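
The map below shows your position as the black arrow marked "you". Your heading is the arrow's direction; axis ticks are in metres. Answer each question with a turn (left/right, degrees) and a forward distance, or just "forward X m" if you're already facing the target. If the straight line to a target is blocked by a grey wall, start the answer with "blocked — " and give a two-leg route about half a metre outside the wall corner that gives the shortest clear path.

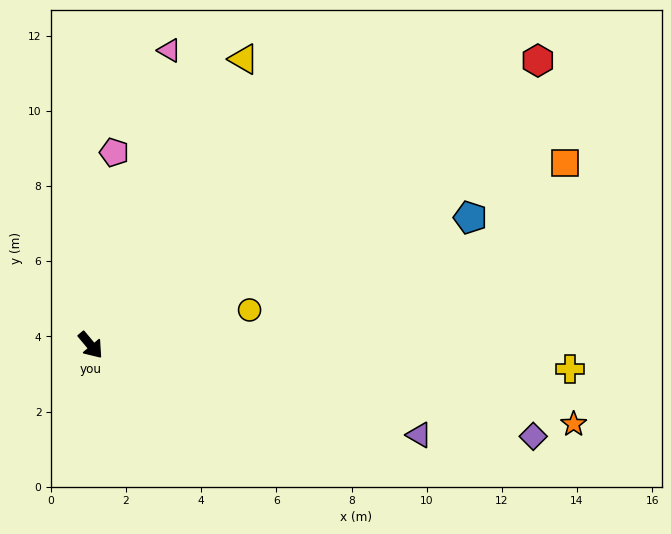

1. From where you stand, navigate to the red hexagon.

turn left 83°, forward 14.1 m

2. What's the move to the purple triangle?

turn left 35°, forward 9.1 m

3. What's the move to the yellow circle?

turn left 63°, forward 4.3 m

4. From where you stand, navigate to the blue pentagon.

turn left 69°, forward 10.7 m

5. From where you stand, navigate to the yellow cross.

turn left 47°, forward 12.8 m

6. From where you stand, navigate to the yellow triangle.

turn left 112°, forward 8.6 m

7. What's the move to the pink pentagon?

turn left 133°, forward 5.2 m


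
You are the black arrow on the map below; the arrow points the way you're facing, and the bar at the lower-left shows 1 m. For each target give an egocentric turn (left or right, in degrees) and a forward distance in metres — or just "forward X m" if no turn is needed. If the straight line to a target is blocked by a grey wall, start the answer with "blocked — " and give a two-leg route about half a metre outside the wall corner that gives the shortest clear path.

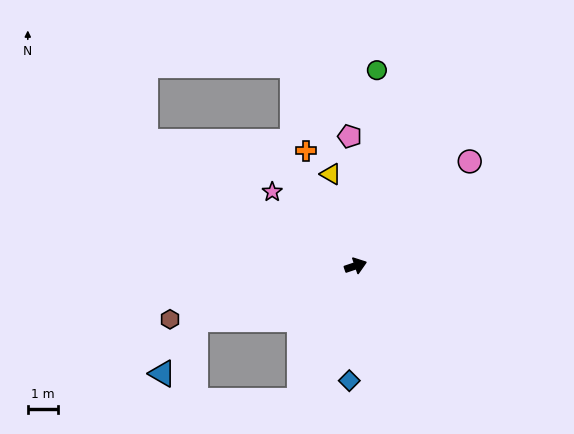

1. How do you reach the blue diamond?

turn right 112°, forward 3.8 m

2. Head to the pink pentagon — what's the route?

turn left 74°, forward 4.3 m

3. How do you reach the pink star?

turn left 120°, forward 3.7 m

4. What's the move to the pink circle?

turn left 24°, forward 5.1 m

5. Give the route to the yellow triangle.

turn left 86°, forward 3.2 m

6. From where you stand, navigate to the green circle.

turn left 65°, forward 6.5 m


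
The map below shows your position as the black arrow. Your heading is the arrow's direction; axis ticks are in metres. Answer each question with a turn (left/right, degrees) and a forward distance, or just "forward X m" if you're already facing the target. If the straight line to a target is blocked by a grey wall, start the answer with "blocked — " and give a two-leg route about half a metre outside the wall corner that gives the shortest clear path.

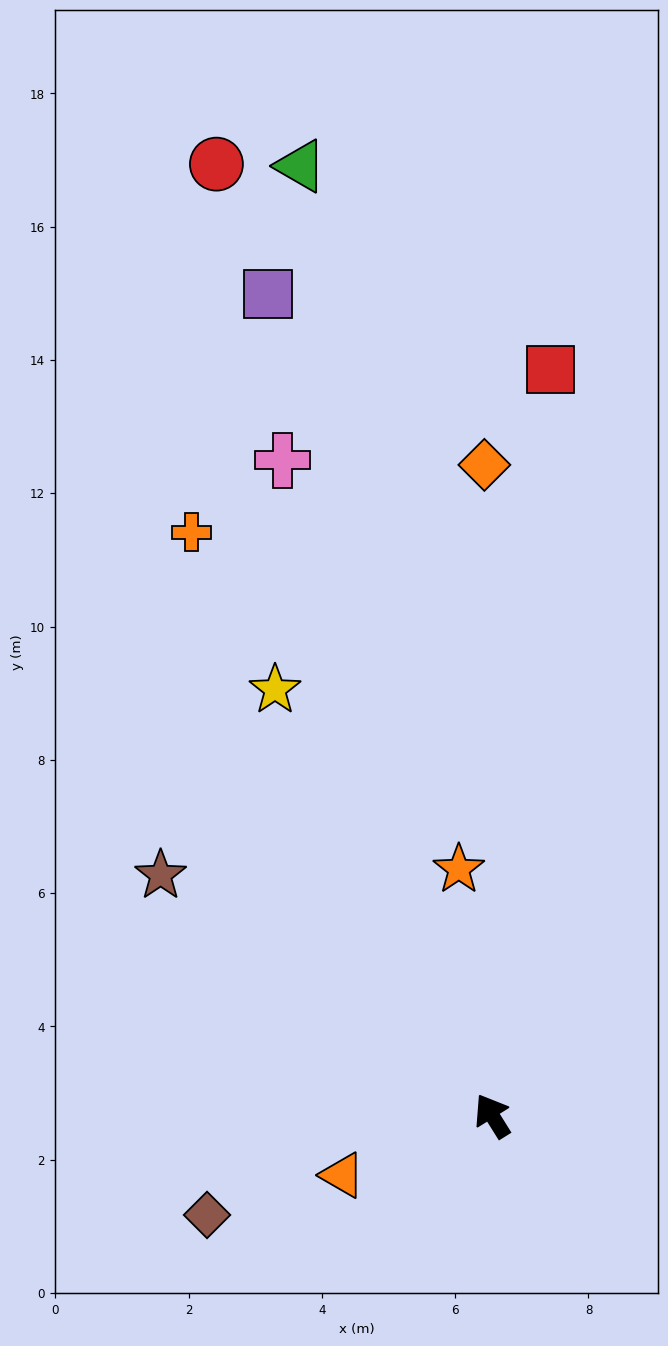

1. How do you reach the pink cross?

turn right 14°, forward 10.3 m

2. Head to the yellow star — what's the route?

turn right 5°, forward 7.2 m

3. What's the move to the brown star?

turn left 22°, forward 6.1 m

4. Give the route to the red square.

turn right 36°, forward 11.2 m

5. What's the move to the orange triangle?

turn left 80°, forward 2.4 m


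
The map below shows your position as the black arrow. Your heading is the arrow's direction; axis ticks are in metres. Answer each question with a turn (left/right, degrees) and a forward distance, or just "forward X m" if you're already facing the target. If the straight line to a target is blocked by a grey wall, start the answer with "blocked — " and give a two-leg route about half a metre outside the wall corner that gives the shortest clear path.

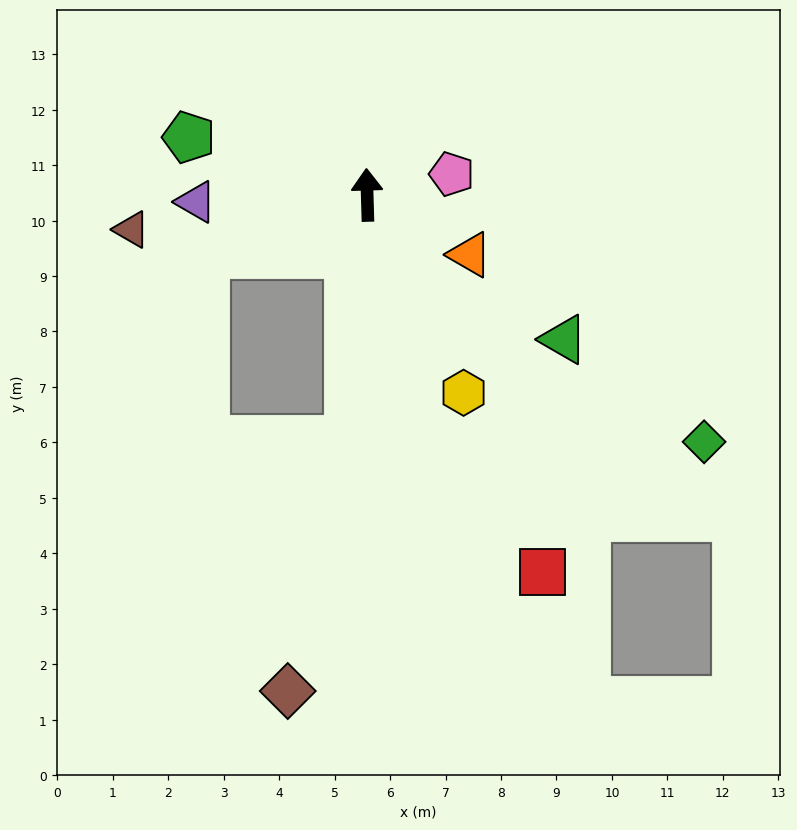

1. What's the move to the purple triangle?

turn left 91°, forward 3.1 m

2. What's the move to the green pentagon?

turn left 70°, forward 3.4 m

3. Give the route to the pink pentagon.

turn right 78°, forward 1.6 m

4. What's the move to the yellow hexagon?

turn right 156°, forward 4.0 m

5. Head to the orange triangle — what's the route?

turn right 122°, forward 2.1 m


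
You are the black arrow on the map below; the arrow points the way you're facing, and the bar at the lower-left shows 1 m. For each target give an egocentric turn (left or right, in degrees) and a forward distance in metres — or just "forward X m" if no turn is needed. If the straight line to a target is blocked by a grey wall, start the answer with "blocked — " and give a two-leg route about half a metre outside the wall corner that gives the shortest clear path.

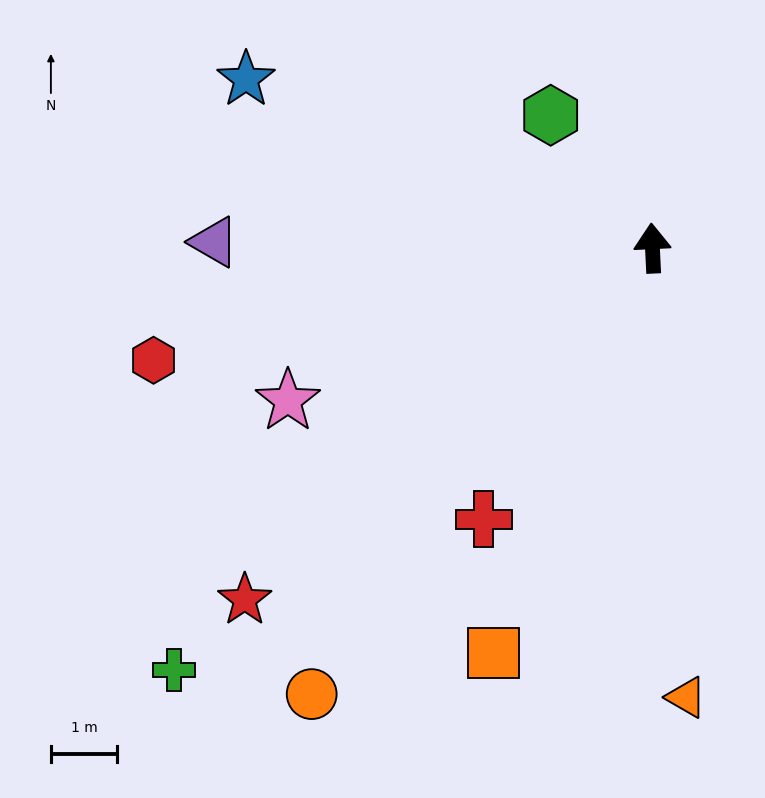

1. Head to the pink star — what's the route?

turn left 110°, forward 6.0 m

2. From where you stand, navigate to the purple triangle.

turn left 86°, forward 6.6 m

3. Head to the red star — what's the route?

turn left 128°, forward 8.1 m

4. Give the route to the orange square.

turn left 156°, forward 6.6 m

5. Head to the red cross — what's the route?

turn left 145°, forward 4.8 m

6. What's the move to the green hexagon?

turn left 35°, forward 2.5 m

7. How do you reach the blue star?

turn left 65°, forward 6.6 m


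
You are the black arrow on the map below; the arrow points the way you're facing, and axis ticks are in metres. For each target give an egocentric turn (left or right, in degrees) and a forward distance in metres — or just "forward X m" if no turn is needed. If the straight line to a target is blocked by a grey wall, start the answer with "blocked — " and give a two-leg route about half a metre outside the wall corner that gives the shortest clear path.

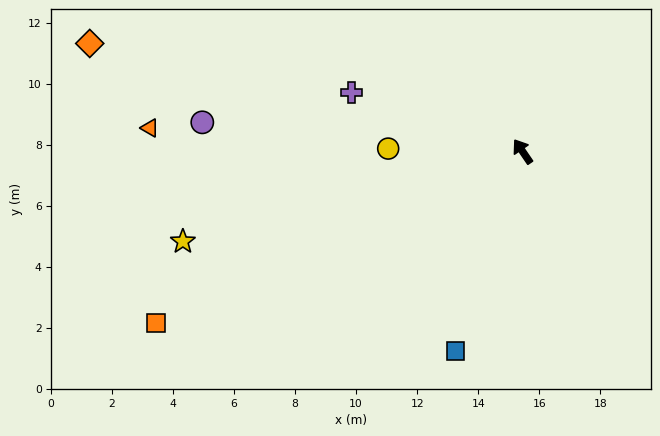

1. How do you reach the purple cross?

turn left 37°, forward 5.9 m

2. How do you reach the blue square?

turn left 127°, forward 6.9 m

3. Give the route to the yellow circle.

turn left 54°, forward 4.4 m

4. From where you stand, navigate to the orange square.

turn left 81°, forward 13.3 m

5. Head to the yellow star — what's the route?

turn left 71°, forward 11.5 m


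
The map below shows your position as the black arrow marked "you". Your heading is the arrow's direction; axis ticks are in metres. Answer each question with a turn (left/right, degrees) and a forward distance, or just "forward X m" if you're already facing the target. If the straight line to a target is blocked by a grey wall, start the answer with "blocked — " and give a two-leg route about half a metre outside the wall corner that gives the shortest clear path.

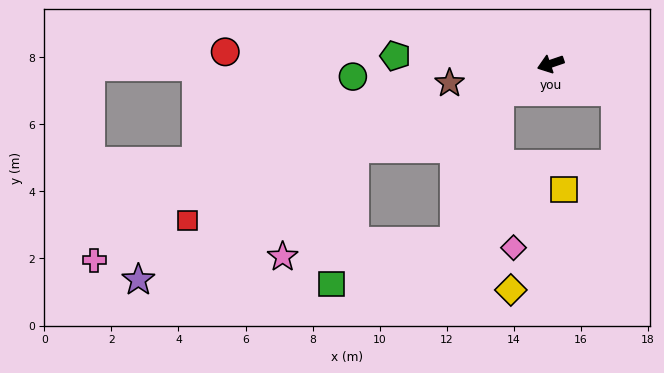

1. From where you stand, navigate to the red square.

turn left 5°, forward 11.8 m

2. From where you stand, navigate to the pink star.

blocked — turn left 5°, forward 6.4 m, then turn left 32°, forward 3.9 m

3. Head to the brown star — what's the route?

turn right 8°, forward 3.1 m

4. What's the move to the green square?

blocked — turn left 5°, forward 6.4 m, then turn left 56°, forward 4.1 m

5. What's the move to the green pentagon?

turn right 22°, forward 4.6 m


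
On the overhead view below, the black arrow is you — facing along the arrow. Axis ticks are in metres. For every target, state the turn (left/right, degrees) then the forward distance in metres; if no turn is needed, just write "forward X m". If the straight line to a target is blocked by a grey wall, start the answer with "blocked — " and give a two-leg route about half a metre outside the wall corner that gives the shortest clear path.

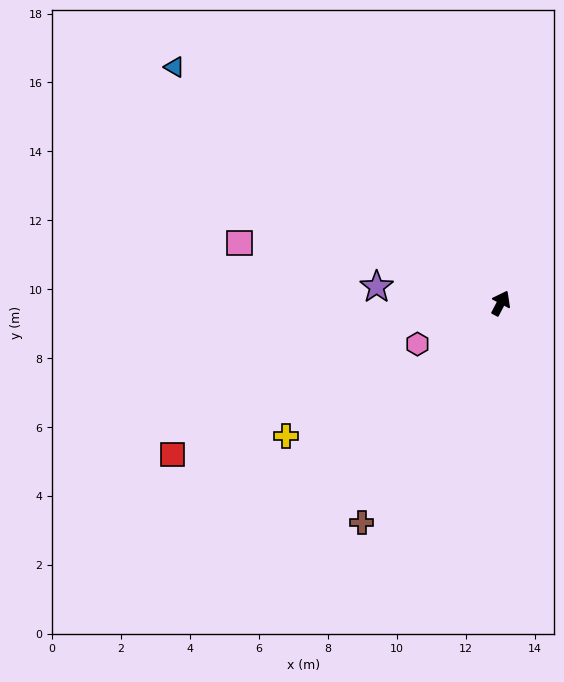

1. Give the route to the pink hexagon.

turn left 144°, forward 2.7 m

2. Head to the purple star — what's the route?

turn left 110°, forward 3.6 m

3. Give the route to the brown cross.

turn left 175°, forward 7.5 m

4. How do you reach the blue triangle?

turn left 82°, forward 11.7 m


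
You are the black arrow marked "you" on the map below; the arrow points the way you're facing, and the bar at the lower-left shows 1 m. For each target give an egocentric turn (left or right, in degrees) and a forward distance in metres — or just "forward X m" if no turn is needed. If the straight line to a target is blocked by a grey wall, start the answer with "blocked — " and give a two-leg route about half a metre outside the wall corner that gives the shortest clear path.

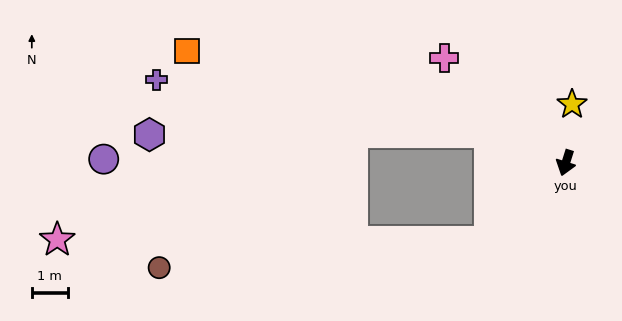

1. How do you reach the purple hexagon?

blocked — turn right 94°, forward 2.3 m, then turn left 22°, forward 9.5 m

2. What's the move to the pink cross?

turn right 113°, forward 4.5 m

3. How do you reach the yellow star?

turn right 169°, forward 1.6 m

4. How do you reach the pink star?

blocked — turn right 27°, forward 3.0 m, then turn right 46°, forward 12.1 m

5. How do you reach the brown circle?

blocked — turn right 27°, forward 3.0 m, then turn right 41°, forward 9.3 m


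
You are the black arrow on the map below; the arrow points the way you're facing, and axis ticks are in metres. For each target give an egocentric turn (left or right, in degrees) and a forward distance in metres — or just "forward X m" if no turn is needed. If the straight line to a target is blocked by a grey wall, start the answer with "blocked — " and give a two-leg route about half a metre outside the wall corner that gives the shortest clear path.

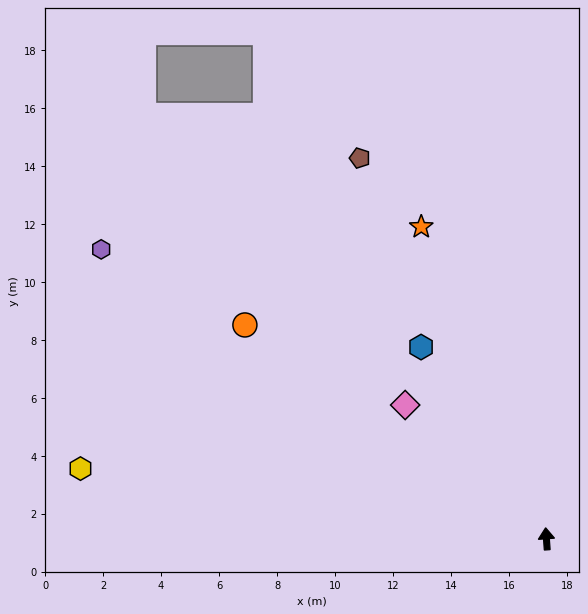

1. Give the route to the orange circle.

turn left 51°, forward 12.7 m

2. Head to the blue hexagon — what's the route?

turn left 29°, forward 7.9 m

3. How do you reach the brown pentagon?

turn left 22°, forward 14.6 m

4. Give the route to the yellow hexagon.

turn left 77°, forward 16.3 m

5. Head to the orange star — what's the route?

turn left 18°, forward 11.6 m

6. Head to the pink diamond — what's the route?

turn left 42°, forward 6.7 m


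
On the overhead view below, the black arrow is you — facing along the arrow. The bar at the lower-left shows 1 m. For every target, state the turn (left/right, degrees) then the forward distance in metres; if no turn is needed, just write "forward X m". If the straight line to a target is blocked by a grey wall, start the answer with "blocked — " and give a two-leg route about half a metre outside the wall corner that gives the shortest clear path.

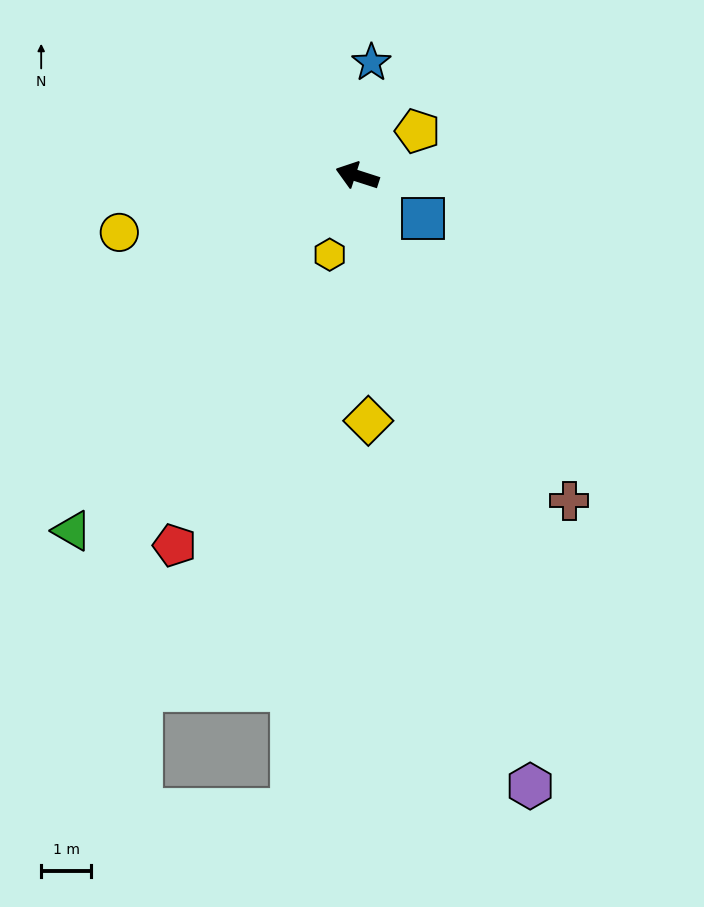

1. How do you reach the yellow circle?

turn left 31°, forward 4.9 m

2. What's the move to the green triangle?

turn left 69°, forward 9.1 m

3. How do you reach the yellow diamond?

turn left 110°, forward 4.9 m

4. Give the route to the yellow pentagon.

turn right 125°, forward 1.5 m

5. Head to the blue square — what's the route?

turn left 165°, forward 1.6 m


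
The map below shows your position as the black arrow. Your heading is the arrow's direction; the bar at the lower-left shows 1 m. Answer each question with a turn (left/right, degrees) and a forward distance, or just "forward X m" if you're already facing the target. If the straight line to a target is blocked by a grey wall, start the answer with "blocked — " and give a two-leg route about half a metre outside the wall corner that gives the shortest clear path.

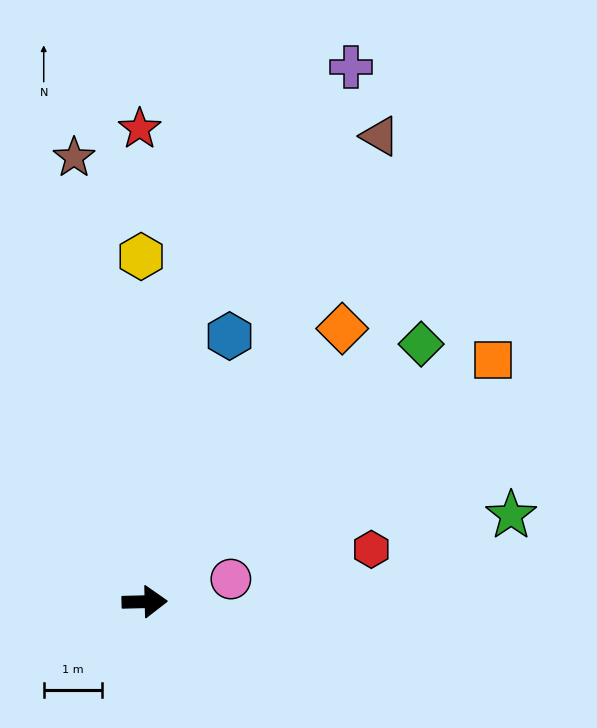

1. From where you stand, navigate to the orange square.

turn left 33°, forward 7.3 m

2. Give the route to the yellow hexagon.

turn left 89°, forward 6.0 m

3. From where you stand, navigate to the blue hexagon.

turn left 71°, forward 4.8 m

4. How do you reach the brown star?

turn left 98°, forward 7.8 m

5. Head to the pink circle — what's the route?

turn left 13°, forward 1.5 m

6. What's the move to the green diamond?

turn left 42°, forward 6.5 m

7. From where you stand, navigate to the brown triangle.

turn left 62°, forward 9.0 m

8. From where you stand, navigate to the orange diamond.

turn left 53°, forward 5.8 m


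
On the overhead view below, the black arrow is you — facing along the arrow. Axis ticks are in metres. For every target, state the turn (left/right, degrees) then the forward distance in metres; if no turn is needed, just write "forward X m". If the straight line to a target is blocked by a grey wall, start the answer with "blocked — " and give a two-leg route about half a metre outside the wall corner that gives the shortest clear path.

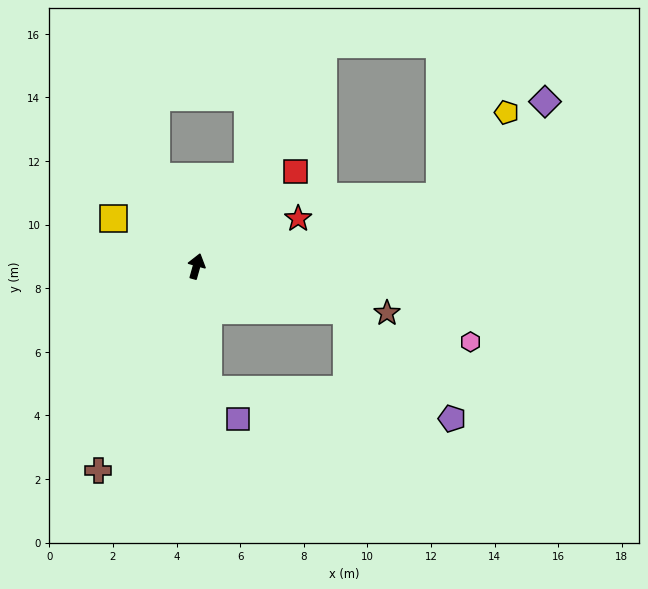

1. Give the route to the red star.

turn right 49°, forward 3.5 m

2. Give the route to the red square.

turn right 30°, forward 4.3 m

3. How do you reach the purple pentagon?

blocked — turn right 91°, forward 4.9 m, then turn right 29°, forward 4.7 m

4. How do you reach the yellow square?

turn left 76°, forward 3.0 m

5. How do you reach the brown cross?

turn left 170°, forward 7.1 m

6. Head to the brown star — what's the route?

turn right 88°, forward 6.2 m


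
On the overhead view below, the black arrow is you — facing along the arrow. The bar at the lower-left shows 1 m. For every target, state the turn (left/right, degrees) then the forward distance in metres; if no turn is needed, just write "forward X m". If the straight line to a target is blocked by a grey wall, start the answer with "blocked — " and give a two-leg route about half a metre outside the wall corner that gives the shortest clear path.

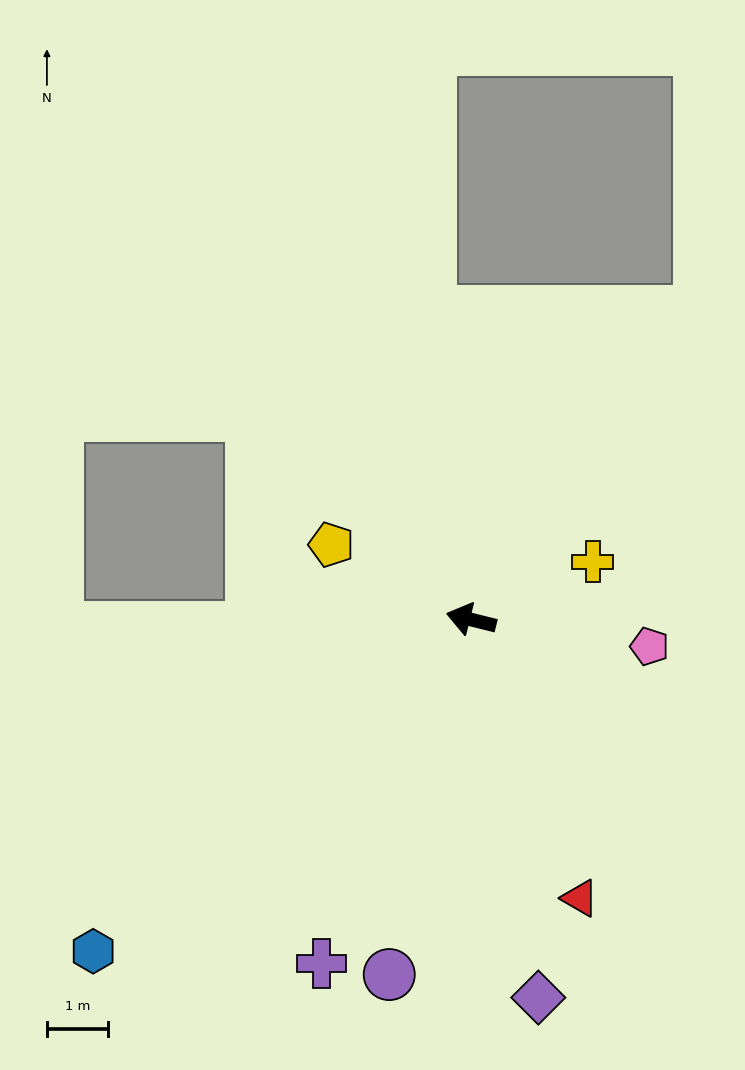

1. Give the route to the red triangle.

turn left 125°, forward 4.9 m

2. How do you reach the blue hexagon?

turn left 55°, forward 8.3 m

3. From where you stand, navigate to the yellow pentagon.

turn right 14°, forward 2.6 m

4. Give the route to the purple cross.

turn left 80°, forward 6.2 m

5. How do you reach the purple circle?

turn left 91°, forward 6.0 m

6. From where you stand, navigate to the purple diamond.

turn left 114°, forward 6.3 m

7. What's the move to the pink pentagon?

turn right 175°, forward 3.0 m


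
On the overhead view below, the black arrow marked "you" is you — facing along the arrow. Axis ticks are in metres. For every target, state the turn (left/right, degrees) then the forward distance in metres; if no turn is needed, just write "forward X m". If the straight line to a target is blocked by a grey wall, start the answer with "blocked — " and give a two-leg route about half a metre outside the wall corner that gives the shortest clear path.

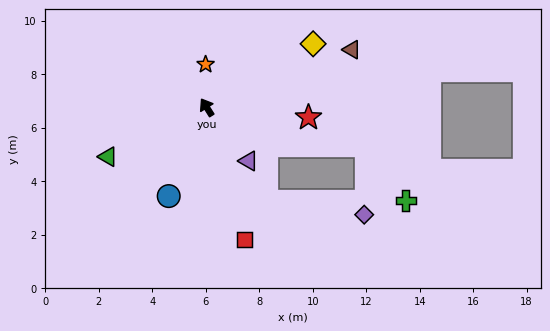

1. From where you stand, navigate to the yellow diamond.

turn right 91°, forward 4.6 m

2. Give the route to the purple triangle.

turn right 174°, forward 2.5 m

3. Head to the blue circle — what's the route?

turn left 125°, forward 3.6 m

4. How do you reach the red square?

turn left 164°, forward 5.1 m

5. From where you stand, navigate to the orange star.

turn right 31°, forward 1.6 m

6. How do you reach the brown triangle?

turn right 101°, forward 5.8 m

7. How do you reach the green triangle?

turn left 84°, forward 4.1 m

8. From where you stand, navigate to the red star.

turn right 128°, forward 3.8 m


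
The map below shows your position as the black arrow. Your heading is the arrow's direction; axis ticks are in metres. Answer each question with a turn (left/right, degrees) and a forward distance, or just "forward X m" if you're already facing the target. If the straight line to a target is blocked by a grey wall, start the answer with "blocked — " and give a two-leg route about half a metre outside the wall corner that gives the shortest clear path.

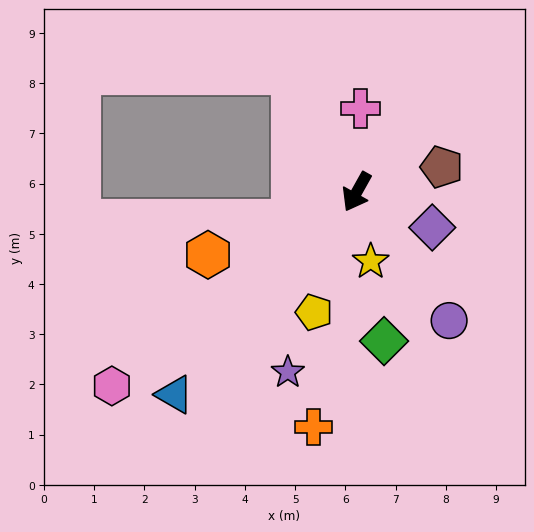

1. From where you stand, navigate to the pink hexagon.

turn right 22°, forward 6.2 m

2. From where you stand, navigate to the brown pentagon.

turn left 136°, forward 1.8 m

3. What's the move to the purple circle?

turn left 65°, forward 3.2 m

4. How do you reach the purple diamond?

turn left 94°, forward 1.7 m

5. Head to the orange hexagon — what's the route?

turn right 38°, forward 3.2 m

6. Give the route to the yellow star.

turn left 41°, forward 1.4 m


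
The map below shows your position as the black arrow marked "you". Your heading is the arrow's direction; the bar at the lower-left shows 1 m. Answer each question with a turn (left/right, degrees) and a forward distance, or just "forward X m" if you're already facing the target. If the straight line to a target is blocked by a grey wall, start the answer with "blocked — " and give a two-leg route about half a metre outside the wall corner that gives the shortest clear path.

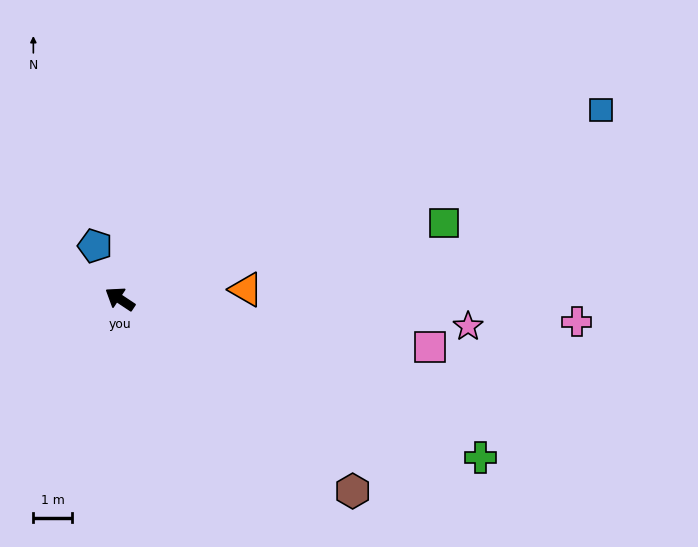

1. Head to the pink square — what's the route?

turn right 155°, forward 8.0 m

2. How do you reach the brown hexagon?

turn left 174°, forward 7.7 m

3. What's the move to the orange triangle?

turn right 142°, forward 3.2 m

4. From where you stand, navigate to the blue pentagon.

turn right 31°, forward 1.5 m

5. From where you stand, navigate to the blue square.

turn right 125°, forward 13.2 m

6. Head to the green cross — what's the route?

turn right 170°, forward 10.1 m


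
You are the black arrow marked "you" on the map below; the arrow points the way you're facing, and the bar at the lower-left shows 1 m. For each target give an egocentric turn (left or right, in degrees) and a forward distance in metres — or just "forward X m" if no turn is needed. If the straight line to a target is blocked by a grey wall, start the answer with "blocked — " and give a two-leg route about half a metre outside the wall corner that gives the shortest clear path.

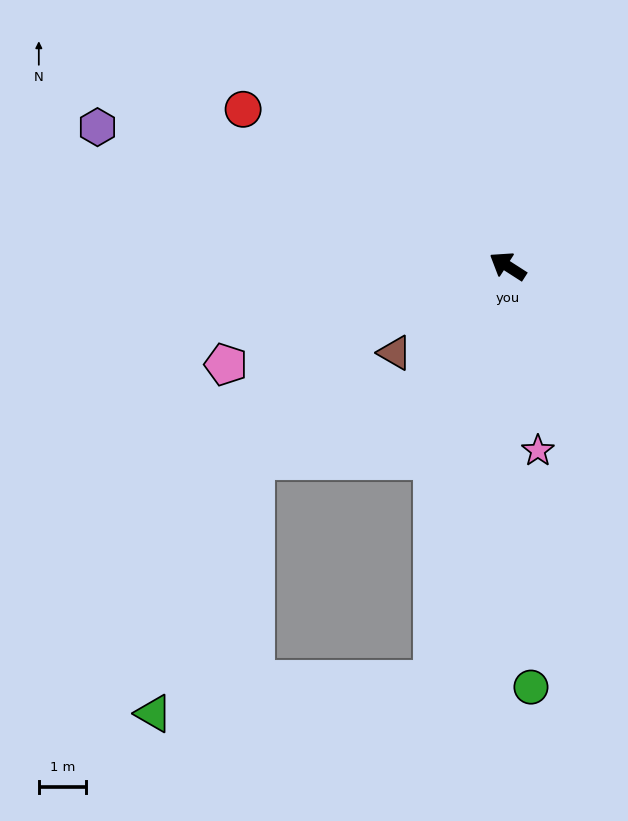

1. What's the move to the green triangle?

blocked — turn left 113°, forward 8.9 m, then turn right 74°, forward 6.0 m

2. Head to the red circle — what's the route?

turn left 2°, forward 6.5 m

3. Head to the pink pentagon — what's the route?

turn left 52°, forward 6.3 m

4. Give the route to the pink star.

turn left 132°, forward 4.0 m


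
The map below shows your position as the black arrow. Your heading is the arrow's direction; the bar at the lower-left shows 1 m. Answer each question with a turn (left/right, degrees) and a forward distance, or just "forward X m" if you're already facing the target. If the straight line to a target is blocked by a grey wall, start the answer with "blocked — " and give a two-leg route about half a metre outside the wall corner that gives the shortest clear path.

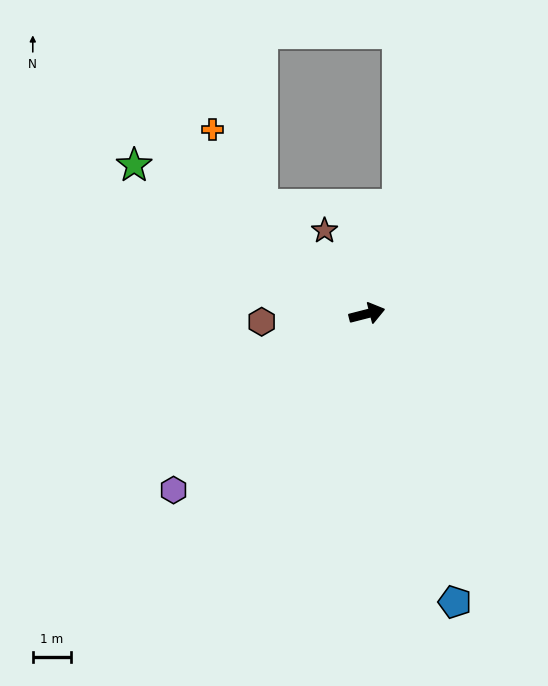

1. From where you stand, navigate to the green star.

turn left 133°, forward 7.2 m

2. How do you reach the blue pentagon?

turn right 87°, forward 7.8 m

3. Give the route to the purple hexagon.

turn right 152°, forward 6.8 m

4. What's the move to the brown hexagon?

turn left 170°, forward 2.7 m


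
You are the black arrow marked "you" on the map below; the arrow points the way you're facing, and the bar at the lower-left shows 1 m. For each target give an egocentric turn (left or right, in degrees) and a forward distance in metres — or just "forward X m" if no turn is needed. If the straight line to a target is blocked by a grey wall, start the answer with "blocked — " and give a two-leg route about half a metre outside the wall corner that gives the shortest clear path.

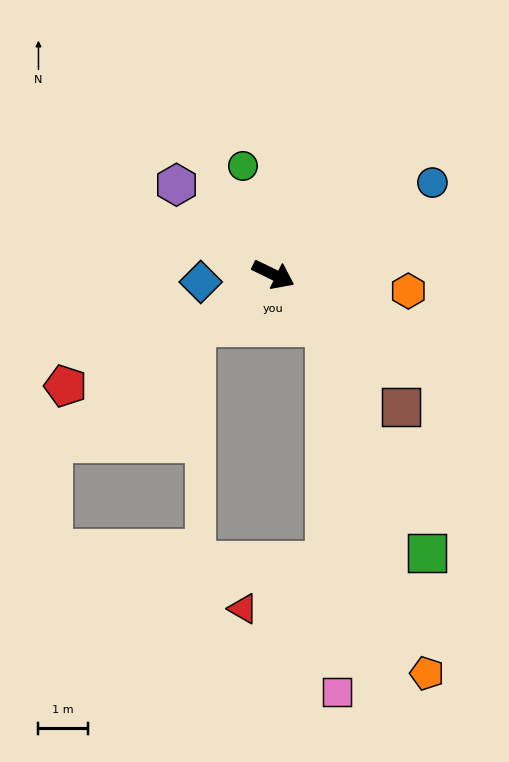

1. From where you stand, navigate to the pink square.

blocked — turn right 18°, forward 1.5 m, then turn right 44°, forward 7.4 m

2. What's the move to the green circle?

turn left 132°, forward 2.3 m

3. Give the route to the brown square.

turn right 20°, forward 3.7 m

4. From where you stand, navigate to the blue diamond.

turn right 148°, forward 1.5 m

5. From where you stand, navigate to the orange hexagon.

turn left 19°, forward 2.8 m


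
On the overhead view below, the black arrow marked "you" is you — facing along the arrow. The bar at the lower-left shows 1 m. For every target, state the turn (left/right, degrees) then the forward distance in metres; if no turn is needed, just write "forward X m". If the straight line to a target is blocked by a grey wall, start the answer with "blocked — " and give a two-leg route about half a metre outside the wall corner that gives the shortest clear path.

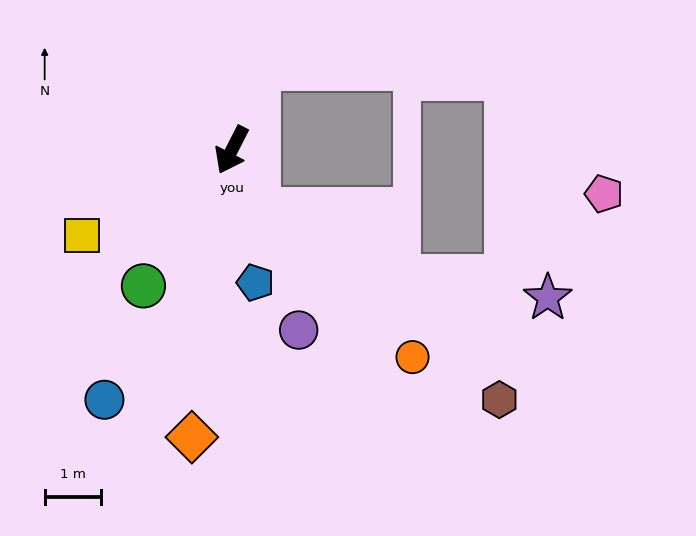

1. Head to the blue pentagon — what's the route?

turn left 37°, forward 2.4 m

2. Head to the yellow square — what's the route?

turn right 33°, forward 3.1 m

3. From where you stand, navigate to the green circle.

turn right 6°, forward 2.9 m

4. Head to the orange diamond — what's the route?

turn left 19°, forward 5.1 m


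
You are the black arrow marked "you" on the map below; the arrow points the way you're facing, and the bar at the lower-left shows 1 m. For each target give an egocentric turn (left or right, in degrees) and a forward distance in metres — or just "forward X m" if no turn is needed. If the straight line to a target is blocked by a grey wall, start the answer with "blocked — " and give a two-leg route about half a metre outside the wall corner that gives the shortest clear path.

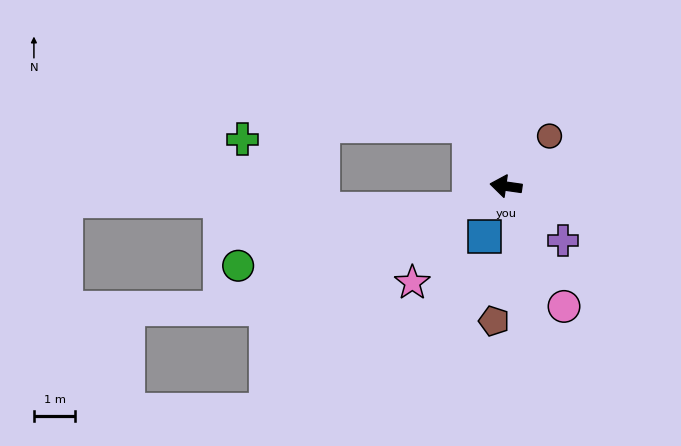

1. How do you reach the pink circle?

turn left 124°, forward 3.2 m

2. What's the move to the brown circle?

turn right 123°, forward 1.6 m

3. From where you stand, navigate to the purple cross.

turn left 145°, forward 1.9 m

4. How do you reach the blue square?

turn left 75°, forward 1.3 m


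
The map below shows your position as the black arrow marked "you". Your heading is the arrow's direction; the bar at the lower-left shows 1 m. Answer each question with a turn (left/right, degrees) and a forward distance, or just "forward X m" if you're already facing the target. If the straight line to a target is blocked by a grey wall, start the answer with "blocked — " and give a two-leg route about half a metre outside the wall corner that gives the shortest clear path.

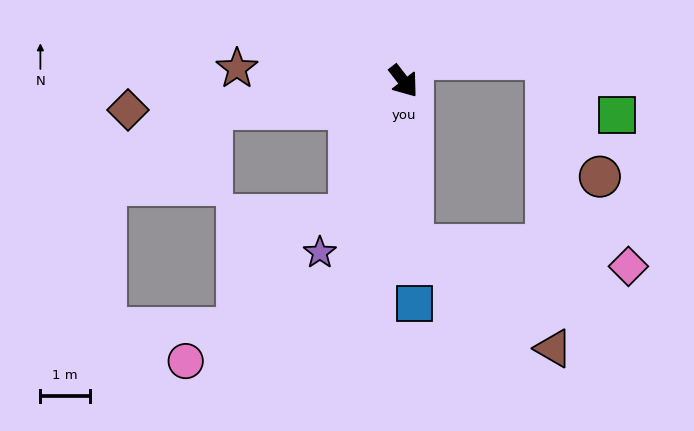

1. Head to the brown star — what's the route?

turn right 132°, forward 3.4 m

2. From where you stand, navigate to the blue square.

turn right 35°, forward 4.5 m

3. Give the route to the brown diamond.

turn right 122°, forward 5.6 m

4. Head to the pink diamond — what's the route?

blocked — turn right 35°, forward 3.3 m, then turn left 82°, forward 4.4 m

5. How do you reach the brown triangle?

blocked — turn right 35°, forward 3.3 m, then turn left 51°, forward 3.5 m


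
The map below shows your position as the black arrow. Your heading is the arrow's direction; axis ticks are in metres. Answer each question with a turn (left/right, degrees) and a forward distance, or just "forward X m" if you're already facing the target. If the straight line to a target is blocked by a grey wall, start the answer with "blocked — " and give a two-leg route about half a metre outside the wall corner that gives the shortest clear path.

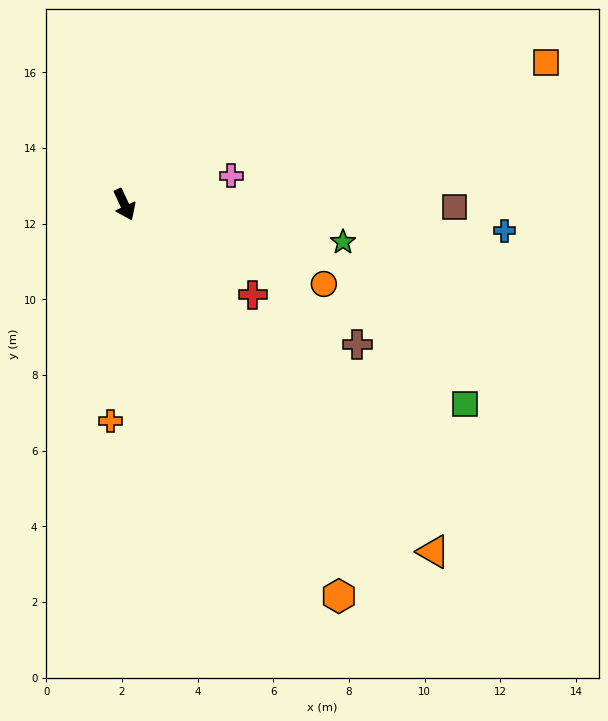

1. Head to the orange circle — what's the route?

turn left 43°, forward 5.7 m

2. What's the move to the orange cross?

turn right 29°, forward 5.7 m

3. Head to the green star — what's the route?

turn left 55°, forward 5.9 m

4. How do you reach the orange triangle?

turn left 17°, forward 12.3 m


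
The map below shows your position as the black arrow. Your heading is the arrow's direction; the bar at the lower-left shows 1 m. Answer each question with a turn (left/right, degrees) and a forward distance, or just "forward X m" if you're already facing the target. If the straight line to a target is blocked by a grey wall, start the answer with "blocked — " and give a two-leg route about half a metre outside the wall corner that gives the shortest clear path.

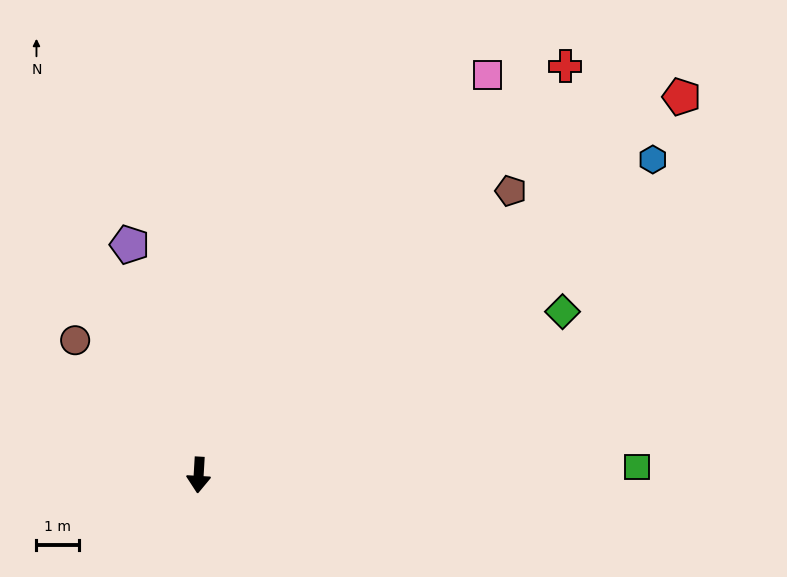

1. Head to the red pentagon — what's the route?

turn left 131°, forward 14.5 m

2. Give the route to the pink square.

turn left 148°, forward 11.7 m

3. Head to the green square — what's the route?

turn left 94°, forward 10.4 m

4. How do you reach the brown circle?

turn right 134°, forward 4.3 m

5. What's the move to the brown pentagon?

turn left 136°, forward 10.0 m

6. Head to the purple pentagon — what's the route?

turn right 160°, forward 5.7 m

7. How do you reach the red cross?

turn left 141°, forward 13.0 m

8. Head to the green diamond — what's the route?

turn left 118°, forward 9.5 m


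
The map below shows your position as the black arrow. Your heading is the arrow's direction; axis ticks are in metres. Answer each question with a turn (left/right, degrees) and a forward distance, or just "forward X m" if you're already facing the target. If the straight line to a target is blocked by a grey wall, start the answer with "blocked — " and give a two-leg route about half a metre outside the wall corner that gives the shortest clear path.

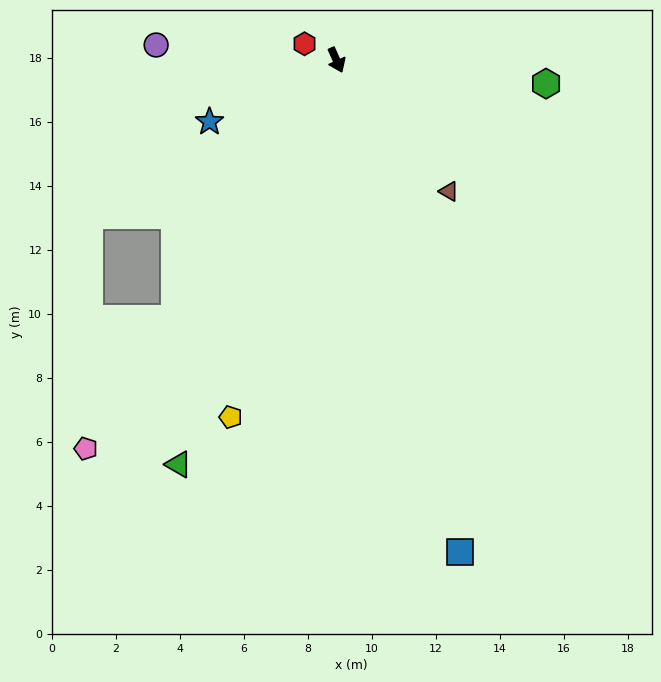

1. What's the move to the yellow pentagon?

turn right 41°, forward 11.6 m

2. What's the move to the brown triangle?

turn left 16°, forward 5.4 m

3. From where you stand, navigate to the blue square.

turn right 10°, forward 15.8 m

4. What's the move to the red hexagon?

turn right 141°, forward 1.1 m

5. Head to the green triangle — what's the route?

turn right 46°, forward 13.6 m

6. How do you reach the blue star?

turn right 88°, forward 4.4 m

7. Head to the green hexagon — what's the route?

turn left 59°, forward 6.6 m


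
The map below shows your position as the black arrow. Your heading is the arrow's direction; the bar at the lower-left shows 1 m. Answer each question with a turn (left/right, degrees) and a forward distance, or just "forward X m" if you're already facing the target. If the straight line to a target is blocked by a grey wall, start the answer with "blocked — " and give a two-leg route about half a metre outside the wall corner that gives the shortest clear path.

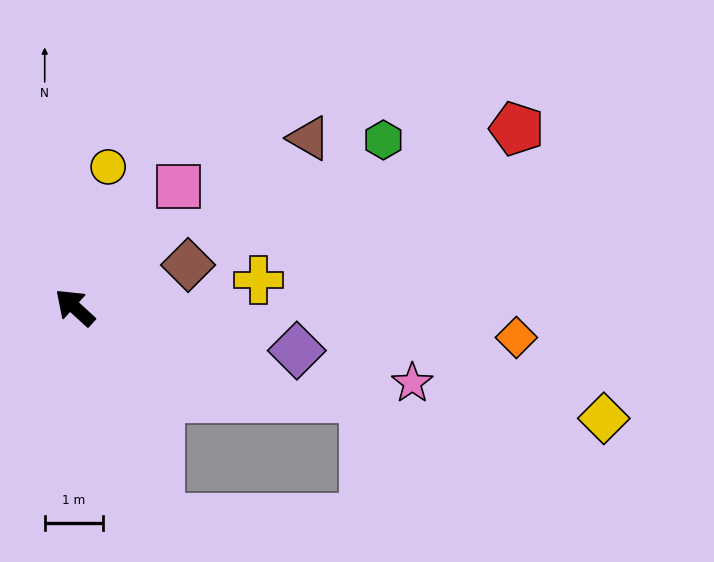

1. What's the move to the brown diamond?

turn right 117°, forward 2.1 m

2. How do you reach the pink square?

turn right 88°, forward 2.7 m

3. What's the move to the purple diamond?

turn right 149°, forward 3.9 m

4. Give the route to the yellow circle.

turn right 61°, forward 2.5 m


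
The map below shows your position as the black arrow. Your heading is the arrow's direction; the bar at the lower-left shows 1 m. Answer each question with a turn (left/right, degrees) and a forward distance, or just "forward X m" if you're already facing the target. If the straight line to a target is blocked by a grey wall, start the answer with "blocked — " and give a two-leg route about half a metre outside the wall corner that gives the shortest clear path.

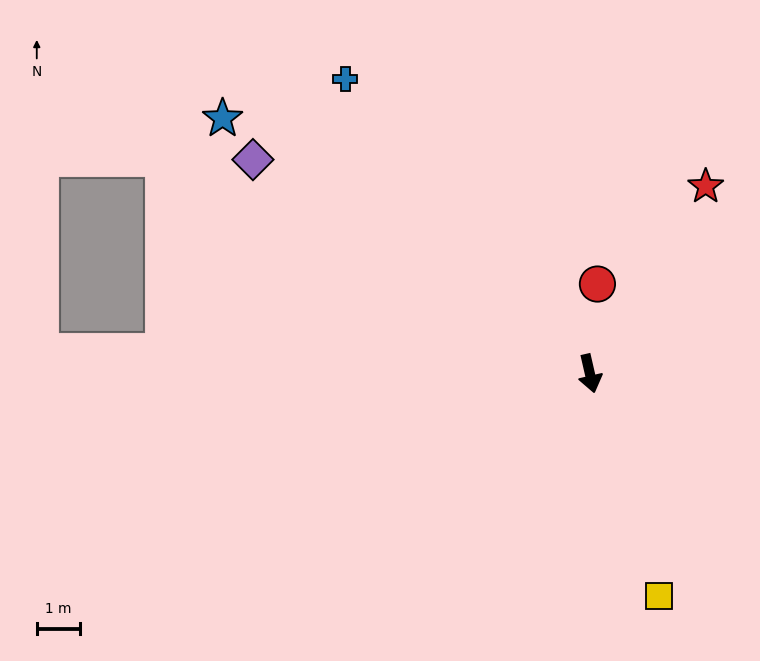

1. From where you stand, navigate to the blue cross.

turn right 153°, forward 8.9 m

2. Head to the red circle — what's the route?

turn left 162°, forward 2.1 m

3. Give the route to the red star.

turn left 135°, forward 5.1 m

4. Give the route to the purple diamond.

turn right 135°, forward 9.3 m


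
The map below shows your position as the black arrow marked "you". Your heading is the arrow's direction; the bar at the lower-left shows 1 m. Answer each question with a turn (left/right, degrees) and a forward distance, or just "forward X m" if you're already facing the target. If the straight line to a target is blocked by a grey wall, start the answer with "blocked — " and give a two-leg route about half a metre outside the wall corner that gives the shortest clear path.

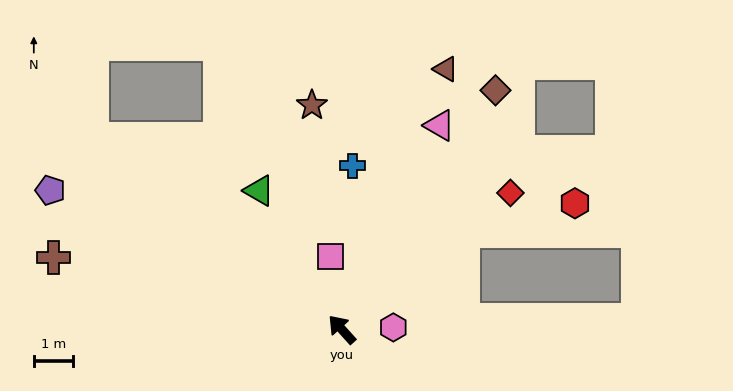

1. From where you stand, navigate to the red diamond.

turn right 93°, forward 5.6 m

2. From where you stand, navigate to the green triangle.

turn right 11°, forward 4.1 m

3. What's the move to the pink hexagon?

turn right 130°, forward 1.3 m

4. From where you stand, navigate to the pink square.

turn right 33°, forward 1.9 m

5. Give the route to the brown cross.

turn left 34°, forward 7.6 m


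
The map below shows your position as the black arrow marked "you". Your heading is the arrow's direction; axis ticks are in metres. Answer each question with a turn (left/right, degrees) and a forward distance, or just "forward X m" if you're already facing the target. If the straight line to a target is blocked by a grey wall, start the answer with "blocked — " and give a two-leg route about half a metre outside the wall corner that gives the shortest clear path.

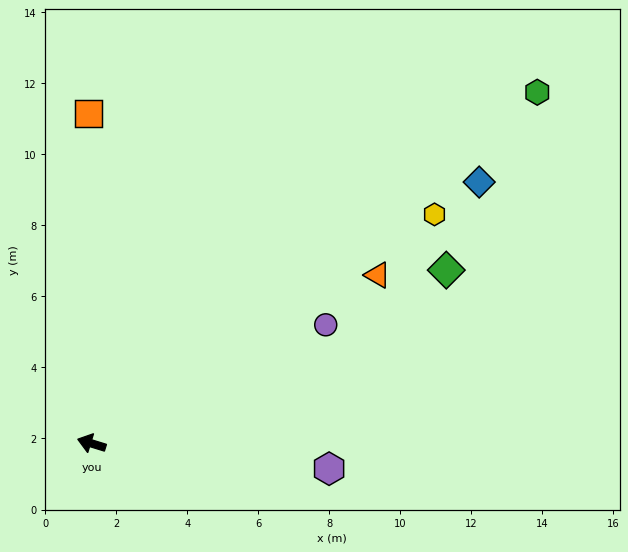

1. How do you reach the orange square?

turn right 72°, forward 9.3 m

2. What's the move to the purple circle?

turn right 136°, forward 7.4 m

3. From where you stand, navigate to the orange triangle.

turn right 132°, forward 9.3 m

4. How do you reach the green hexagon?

turn right 125°, forward 16.0 m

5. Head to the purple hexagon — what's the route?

turn right 169°, forward 6.7 m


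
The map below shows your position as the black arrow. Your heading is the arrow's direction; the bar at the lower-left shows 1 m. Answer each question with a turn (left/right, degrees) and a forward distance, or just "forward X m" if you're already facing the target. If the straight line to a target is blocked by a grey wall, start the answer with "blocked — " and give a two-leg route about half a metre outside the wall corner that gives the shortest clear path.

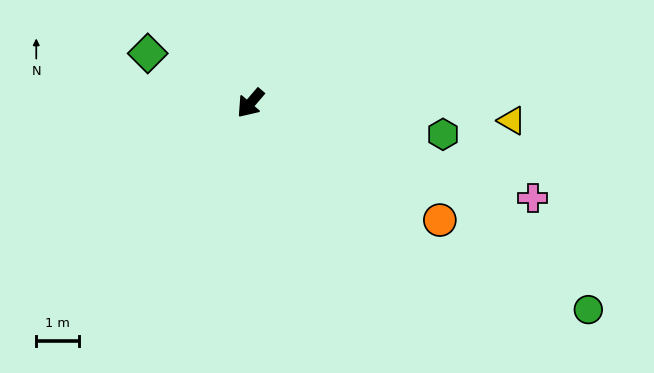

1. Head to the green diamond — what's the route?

turn right 75°, forward 2.6 m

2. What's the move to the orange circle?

turn left 99°, forward 5.2 m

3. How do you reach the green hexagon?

turn left 121°, forward 4.5 m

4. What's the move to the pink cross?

turn left 112°, forward 6.9 m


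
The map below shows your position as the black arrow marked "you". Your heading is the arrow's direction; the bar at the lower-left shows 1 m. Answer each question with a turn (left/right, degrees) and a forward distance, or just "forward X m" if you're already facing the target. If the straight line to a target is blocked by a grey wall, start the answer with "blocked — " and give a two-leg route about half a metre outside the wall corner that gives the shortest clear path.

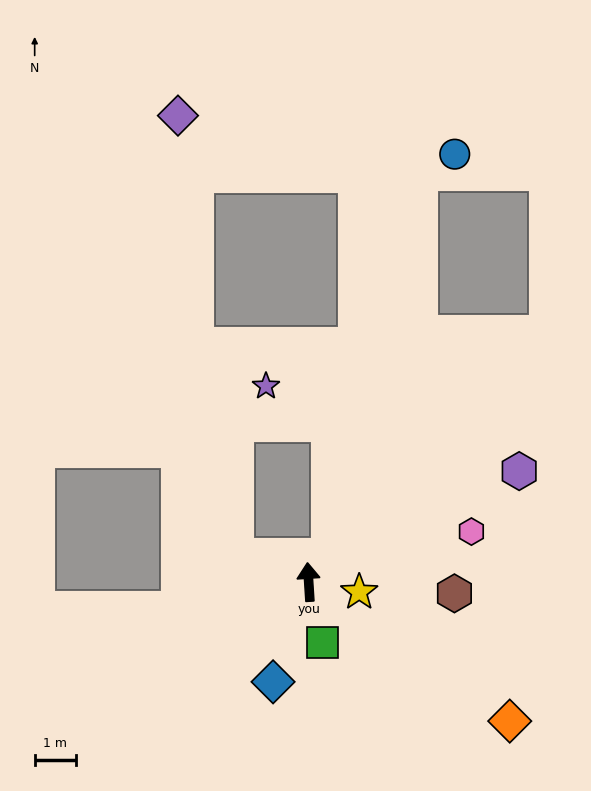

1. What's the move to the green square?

turn right 171°, forward 1.5 m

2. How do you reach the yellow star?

turn right 105°, forward 1.3 m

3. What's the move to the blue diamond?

turn left 157°, forward 2.6 m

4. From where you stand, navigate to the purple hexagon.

turn right 66°, forward 5.8 m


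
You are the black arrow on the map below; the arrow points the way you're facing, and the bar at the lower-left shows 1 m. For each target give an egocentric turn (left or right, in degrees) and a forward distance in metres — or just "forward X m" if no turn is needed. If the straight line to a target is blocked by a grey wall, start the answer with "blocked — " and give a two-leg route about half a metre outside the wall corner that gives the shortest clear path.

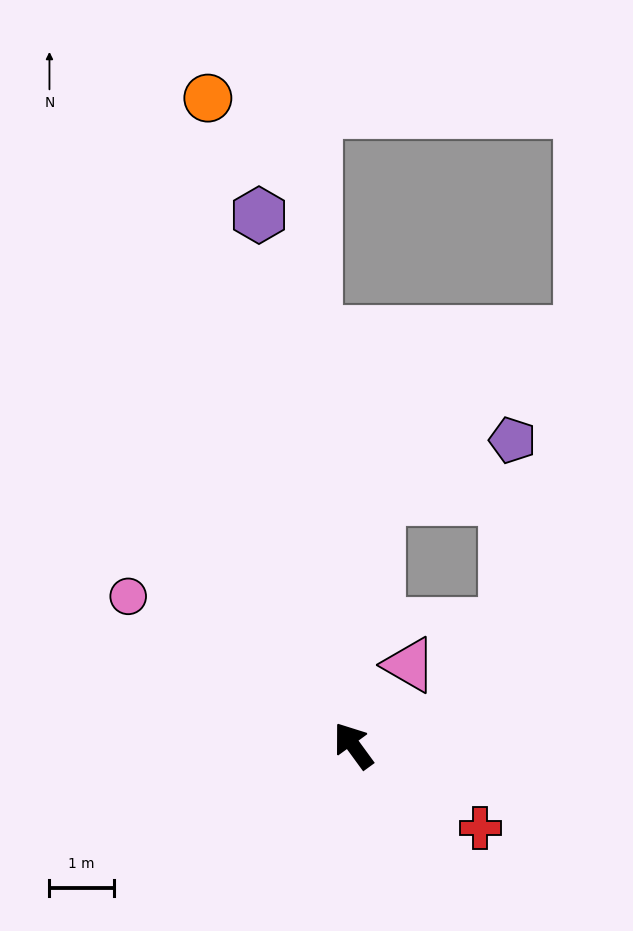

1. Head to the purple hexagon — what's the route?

turn right 26°, forward 8.4 m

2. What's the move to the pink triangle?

turn right 71°, forward 1.5 m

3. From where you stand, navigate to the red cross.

turn right 159°, forward 2.4 m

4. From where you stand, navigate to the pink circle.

turn left 20°, forward 4.2 m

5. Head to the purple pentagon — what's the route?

blocked — turn right 42°, forward 3.9 m, then turn right 61°, forward 2.3 m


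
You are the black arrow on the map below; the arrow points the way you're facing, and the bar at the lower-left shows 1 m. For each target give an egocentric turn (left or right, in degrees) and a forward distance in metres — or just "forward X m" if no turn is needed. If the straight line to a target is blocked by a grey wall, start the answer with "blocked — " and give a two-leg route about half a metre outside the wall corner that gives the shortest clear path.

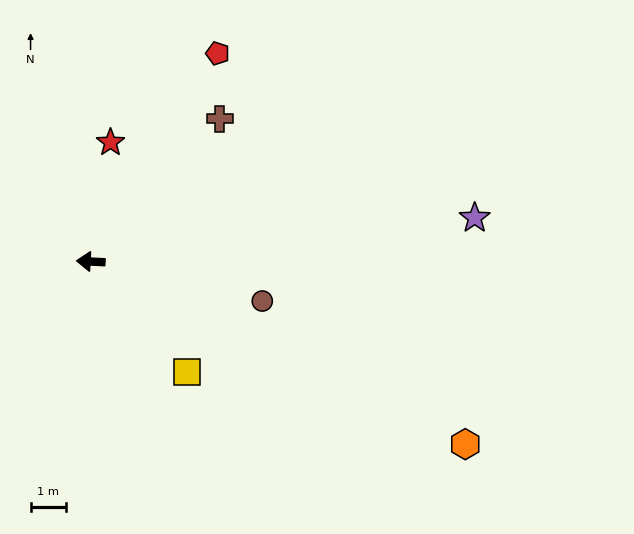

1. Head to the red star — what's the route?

turn right 96°, forward 3.4 m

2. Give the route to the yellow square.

turn left 134°, forward 4.1 m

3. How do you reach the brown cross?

turn right 129°, forward 5.4 m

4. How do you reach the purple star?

turn right 171°, forward 10.8 m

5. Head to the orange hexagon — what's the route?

turn left 157°, forward 11.7 m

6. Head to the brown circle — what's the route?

turn left 170°, forward 4.9 m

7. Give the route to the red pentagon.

turn right 118°, forward 6.8 m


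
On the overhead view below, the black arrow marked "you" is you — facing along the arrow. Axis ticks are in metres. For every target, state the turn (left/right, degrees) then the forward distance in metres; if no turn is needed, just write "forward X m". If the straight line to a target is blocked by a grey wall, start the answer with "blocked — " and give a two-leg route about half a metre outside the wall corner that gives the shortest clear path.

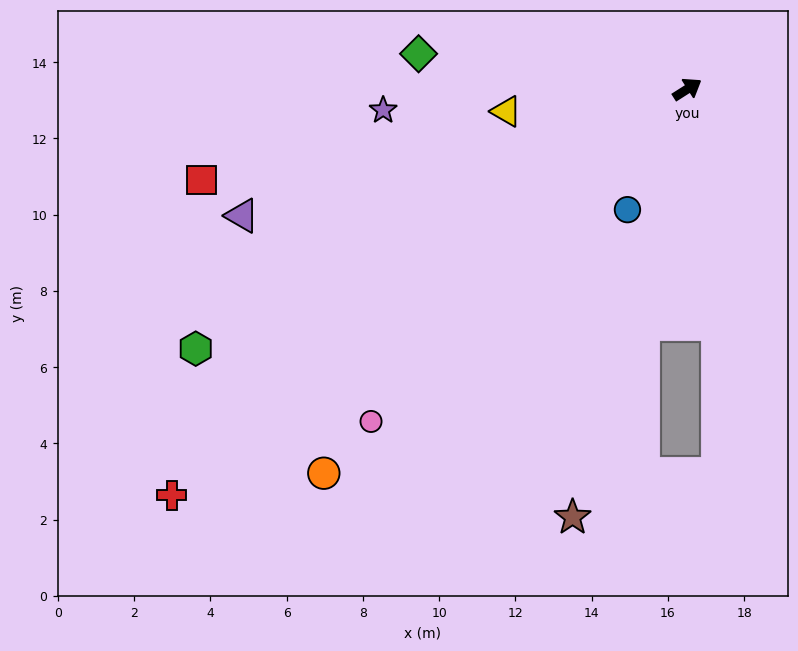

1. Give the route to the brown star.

turn right 137°, forward 11.6 m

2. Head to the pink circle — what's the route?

turn right 166°, forward 12.0 m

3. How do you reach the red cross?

turn right 174°, forward 17.2 m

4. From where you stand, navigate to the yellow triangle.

turn left 155°, forward 4.8 m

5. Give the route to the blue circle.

turn right 149°, forward 3.5 m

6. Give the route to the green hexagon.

turn left 175°, forward 14.6 m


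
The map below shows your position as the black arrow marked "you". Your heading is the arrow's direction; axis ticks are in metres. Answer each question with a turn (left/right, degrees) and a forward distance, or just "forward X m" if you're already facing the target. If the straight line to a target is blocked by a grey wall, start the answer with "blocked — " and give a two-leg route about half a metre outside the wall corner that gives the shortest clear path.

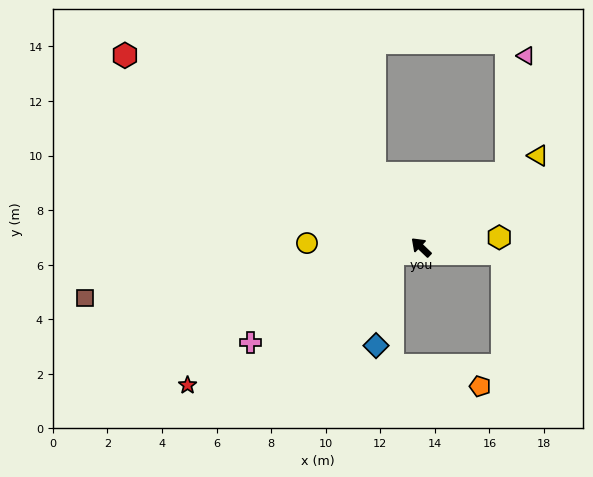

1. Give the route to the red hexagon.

turn left 11°, forward 12.9 m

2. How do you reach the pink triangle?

blocked — turn right 95°, forward 4.1 m, then turn left 39°, forward 4.4 m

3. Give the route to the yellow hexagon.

turn right 129°, forward 2.9 m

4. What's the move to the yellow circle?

turn left 42°, forward 4.2 m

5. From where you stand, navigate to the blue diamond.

blocked — turn left 56°, forward 1.1 m, then turn left 67°, forward 3.4 m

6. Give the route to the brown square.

turn left 52°, forward 12.5 m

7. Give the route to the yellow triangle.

turn right 98°, forward 5.4 m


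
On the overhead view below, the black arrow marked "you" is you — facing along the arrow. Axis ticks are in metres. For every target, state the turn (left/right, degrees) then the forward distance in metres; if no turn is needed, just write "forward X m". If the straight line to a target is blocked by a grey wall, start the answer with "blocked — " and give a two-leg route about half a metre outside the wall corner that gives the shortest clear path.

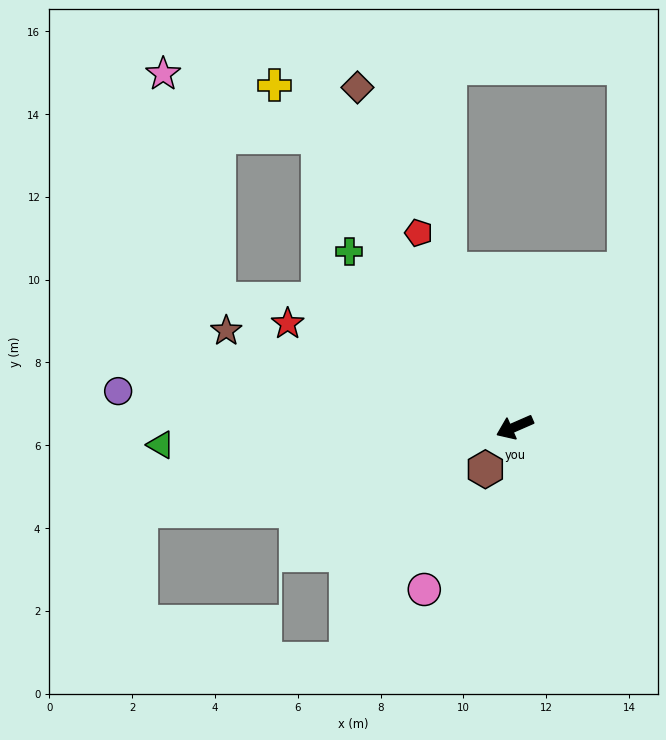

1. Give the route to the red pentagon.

turn right 87°, forward 5.2 m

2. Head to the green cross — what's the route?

turn right 70°, forward 5.8 m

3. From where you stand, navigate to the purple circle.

turn right 29°, forward 9.6 m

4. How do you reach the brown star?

turn right 42°, forward 7.3 m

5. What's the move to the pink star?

blocked — turn right 80°, forward 8.5 m, then turn left 34°, forward 4.0 m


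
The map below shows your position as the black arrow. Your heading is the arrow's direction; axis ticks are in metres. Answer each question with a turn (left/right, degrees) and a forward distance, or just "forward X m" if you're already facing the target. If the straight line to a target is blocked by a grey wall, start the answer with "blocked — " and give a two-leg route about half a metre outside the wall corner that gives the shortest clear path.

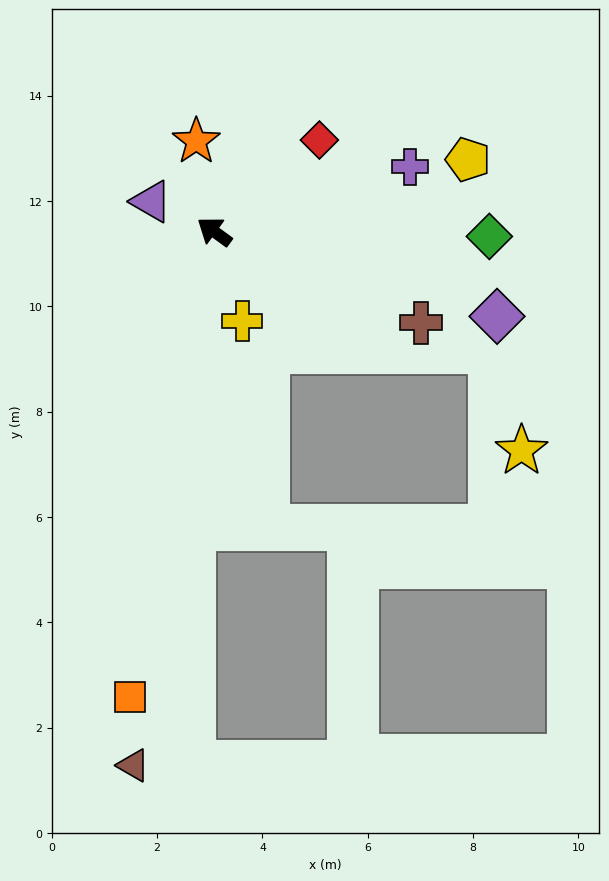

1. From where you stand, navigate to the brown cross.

turn right 168°, forward 4.3 m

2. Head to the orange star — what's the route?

turn right 43°, forward 1.8 m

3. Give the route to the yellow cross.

turn left 144°, forward 1.8 m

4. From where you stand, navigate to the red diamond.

turn right 103°, forward 2.6 m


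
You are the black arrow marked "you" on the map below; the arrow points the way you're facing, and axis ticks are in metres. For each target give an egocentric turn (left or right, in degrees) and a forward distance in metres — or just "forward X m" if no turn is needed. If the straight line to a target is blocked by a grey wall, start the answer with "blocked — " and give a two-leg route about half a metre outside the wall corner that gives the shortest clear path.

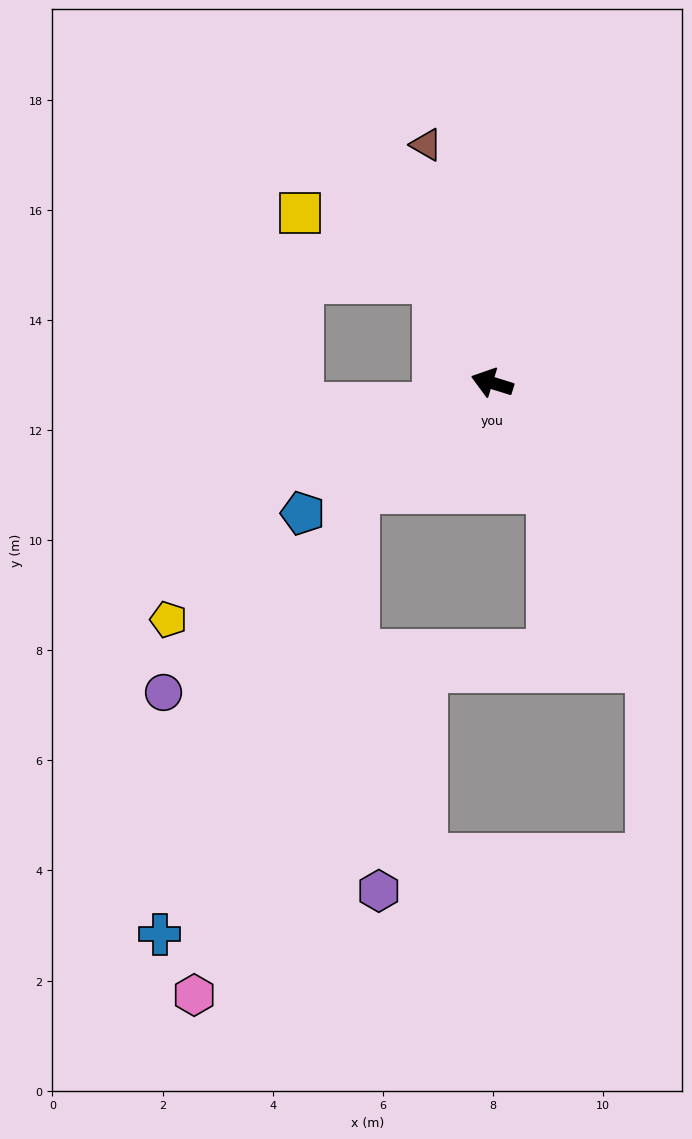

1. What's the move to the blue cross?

blocked — turn left 55°, forward 3.1 m, then turn left 28°, forward 8.8 m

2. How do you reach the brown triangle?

turn right 57°, forward 4.5 m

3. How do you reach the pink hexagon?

blocked — turn left 55°, forward 3.1 m, then turn left 34°, forward 9.6 m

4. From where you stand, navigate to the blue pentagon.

turn left 52°, forward 4.2 m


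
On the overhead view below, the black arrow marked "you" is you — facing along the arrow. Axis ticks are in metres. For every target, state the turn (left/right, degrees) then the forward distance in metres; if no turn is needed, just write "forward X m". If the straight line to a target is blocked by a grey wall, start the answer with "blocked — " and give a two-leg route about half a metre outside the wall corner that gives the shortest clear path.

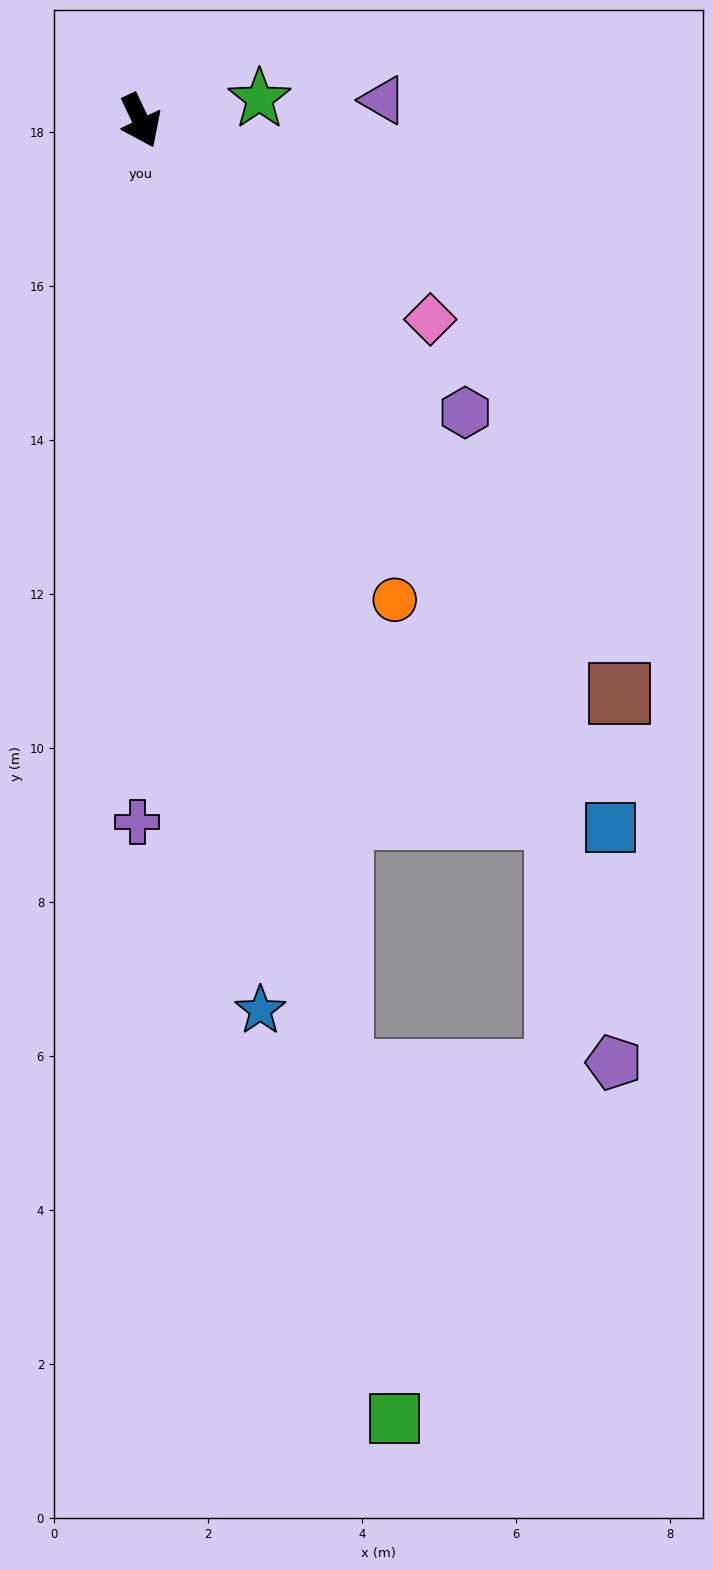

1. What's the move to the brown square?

turn left 15°, forward 9.7 m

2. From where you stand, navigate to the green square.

turn right 14°, forward 17.2 m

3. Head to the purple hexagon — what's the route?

turn left 23°, forward 5.7 m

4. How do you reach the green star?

turn left 75°, forward 1.6 m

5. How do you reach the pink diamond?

turn left 30°, forward 4.6 m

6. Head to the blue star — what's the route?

turn right 18°, forward 11.7 m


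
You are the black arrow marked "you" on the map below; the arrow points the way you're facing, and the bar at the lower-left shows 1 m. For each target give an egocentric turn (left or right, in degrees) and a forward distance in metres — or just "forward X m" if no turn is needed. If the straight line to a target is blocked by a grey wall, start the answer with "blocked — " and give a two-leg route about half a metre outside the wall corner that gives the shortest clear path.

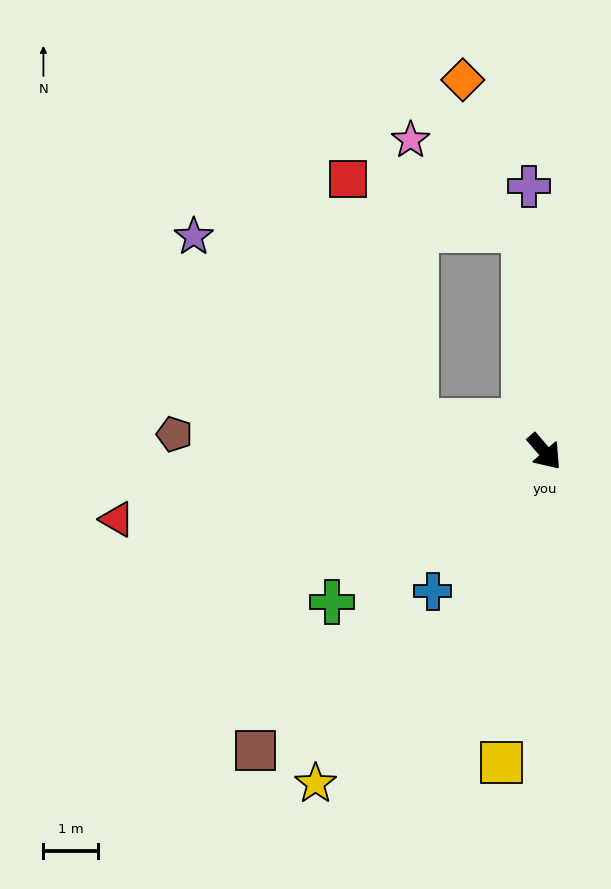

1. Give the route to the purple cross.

turn left 143°, forward 4.9 m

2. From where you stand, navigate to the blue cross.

turn right 79°, forward 3.3 m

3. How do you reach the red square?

blocked — turn right 144°, forward 2.4 m, then turn right 61°, forward 4.6 m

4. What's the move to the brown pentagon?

turn right 133°, forward 6.8 m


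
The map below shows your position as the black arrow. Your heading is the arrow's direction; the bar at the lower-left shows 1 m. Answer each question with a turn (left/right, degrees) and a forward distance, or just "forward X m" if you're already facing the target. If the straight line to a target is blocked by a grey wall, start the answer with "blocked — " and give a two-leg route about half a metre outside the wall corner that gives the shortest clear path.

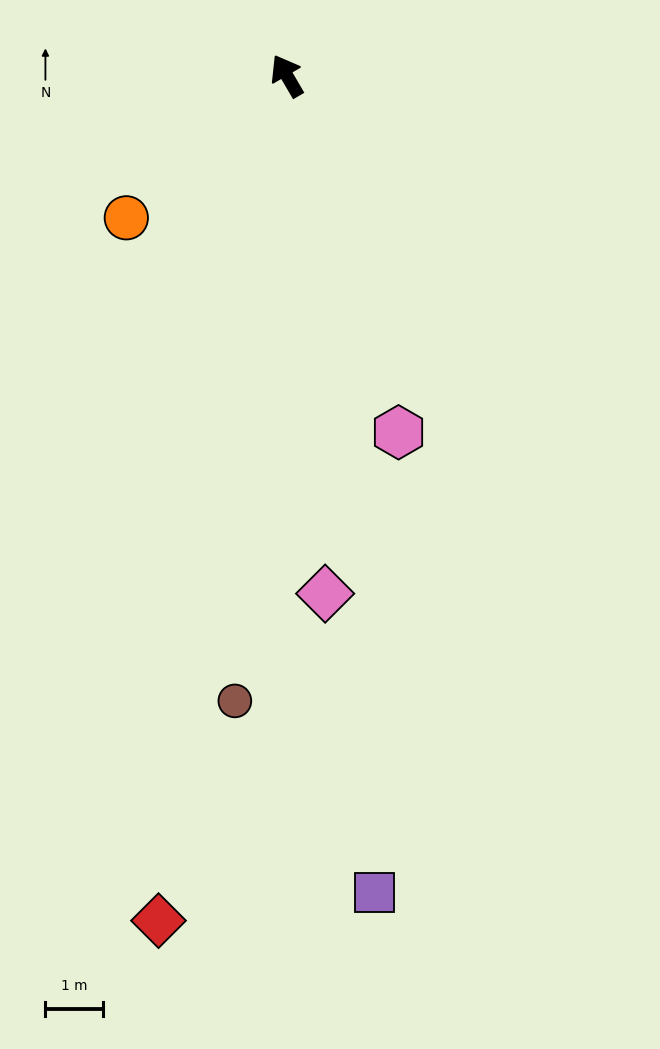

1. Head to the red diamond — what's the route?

turn left 141°, forward 14.9 m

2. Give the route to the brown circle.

turn left 145°, forward 10.9 m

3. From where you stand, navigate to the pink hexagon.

turn left 167°, forward 6.5 m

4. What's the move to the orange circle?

turn left 101°, forward 3.7 m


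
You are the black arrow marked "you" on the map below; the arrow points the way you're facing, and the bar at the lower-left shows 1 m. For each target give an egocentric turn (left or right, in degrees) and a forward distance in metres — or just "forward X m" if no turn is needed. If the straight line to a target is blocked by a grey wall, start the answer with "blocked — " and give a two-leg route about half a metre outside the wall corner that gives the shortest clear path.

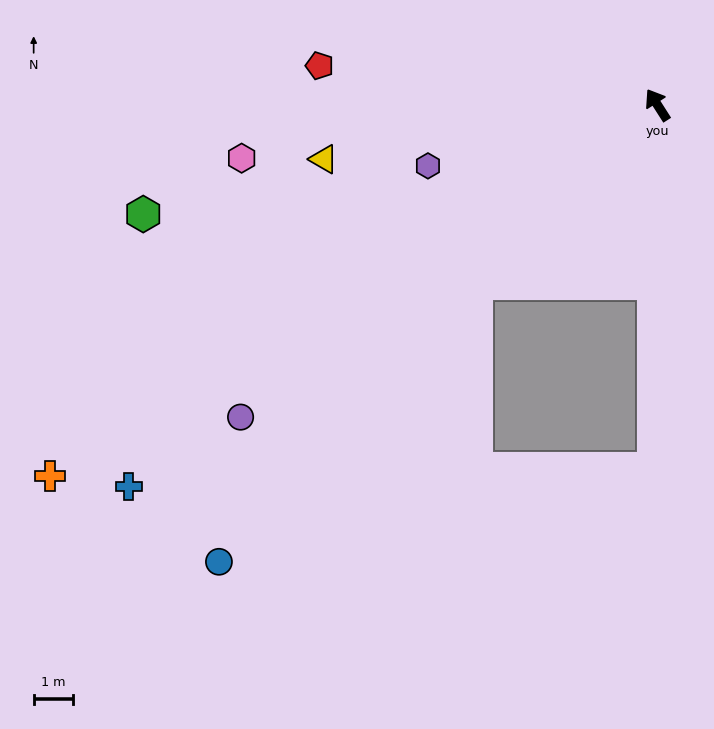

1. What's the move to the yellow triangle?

turn left 67°, forward 8.6 m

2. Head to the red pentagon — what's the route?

turn left 51°, forward 8.7 m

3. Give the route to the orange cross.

turn left 89°, forward 18.2 m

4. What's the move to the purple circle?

turn left 94°, forward 13.3 m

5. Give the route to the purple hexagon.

turn left 72°, forward 6.1 m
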